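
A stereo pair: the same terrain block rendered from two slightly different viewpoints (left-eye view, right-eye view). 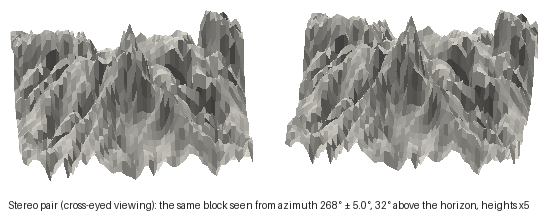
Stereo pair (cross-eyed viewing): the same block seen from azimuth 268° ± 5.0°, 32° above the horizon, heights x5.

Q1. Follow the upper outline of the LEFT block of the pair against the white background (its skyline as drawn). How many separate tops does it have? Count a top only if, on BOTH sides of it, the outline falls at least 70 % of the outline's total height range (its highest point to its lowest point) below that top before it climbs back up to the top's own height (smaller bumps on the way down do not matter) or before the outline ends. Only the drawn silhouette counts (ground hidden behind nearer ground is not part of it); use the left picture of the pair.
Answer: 0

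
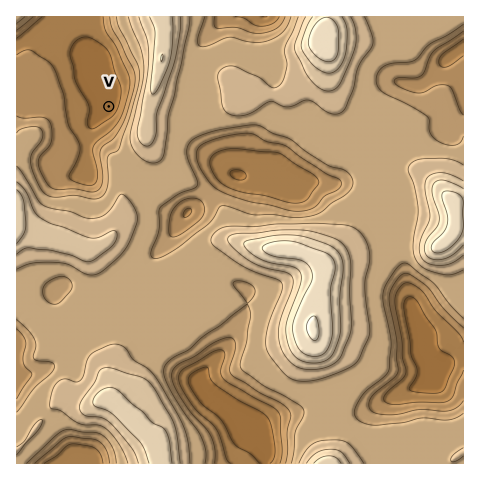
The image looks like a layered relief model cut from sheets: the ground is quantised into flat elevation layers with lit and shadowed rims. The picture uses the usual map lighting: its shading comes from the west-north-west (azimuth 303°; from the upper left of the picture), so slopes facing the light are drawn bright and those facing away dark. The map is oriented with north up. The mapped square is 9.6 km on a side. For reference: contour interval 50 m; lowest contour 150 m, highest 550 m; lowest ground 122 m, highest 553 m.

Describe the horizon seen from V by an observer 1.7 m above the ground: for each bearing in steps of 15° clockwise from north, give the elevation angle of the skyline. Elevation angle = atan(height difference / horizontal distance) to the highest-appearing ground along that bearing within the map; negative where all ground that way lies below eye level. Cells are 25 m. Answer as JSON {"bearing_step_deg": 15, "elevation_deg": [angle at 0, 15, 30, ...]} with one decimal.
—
{"bearing_step_deg": 15, "elevation_deg": [3.3, 6.9, 9.3, 13.5, 16.9, 19.3, 20.7, 20.8, 20.0, 17.7, 14.4, 10.9, 9.2, 5.9, 5.4, 7.3, 5.2, 5.8, 4.0, 3.8, 3.6, 4.0, 1.0, 0.8]}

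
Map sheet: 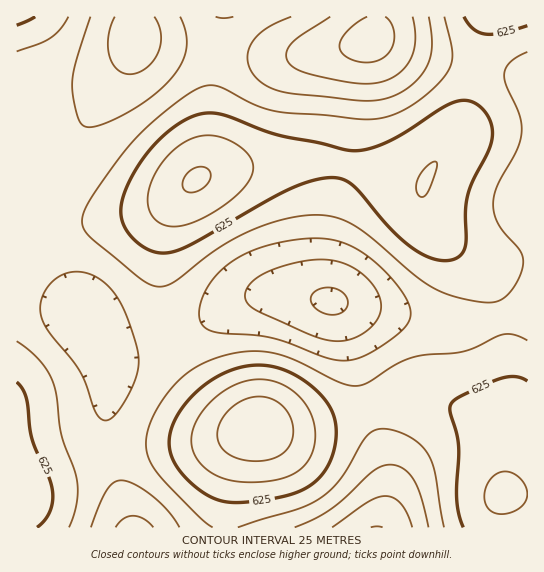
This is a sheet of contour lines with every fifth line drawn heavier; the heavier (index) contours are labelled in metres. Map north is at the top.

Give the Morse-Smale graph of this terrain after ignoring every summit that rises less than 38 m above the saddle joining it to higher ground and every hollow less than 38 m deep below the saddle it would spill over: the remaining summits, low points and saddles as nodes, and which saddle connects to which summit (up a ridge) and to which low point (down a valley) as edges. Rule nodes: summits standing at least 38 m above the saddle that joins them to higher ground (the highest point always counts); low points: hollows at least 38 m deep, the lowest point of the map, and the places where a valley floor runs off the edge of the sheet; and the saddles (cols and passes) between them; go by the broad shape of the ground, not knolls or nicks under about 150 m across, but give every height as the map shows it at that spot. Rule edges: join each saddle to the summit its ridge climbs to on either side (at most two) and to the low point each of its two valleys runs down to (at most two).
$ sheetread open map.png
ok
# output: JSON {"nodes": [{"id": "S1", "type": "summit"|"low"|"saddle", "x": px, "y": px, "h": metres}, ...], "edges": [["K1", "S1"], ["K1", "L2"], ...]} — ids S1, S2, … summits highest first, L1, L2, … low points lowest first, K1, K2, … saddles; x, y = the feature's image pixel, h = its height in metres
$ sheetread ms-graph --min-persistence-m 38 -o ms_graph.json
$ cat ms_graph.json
{"nodes": [
{"id": "S1", "type": "summit", "x": 257, "y": 427, "h": 694},
{"id": "S2", "type": "summit", "x": 197, "y": 179, "h": 678},
{"id": "S3", "type": "summit", "x": 505, "y": 495, "h": 655},
{"id": "S4", "type": "summit", "x": 17, "y": 494, "h": 649},
{"id": "S5", "type": "summit", "x": 17, "y": 17, "h": 633},
{"id": "L1", "type": "low", "x": 370, "y": 39, "h": 515},
{"id": "L2", "type": "low", "x": 330, "y": 301, "h": 521},
{"id": "L3", "type": "low", "x": 377, "y": 527, "h": 524},
{"id": "L4", "type": "low", "x": 135, "y": 38, "h": 537},
{"id": "L5", "type": "low", "x": 134, "y": 527, "h": 543},
{"id": "K1", "type": "saddle", "x": 367, "y": 407, "h": 607},
{"id": "K2", "type": "saddle", "x": 501, "y": 318, "h": 597},
{"id": "K3", "type": "saddle", "x": 45, "y": 238, "h": 592},
{"id": "K4", "type": "saddle", "x": 215, "y": 51, "h": 589},
{"id": "K5", "type": "saddle", "x": 171, "y": 339, "h": 583},
{"id": "K6", "type": "saddle", "x": 21, "y": 190, "h": 581},
{"id": "K7", "type": "saddle", "x": 110, "y": 457, "h": 581}],
"edges": [["K1", "S1"], ["K1", "S3"], ["K1", "L2"], ["K1", "L3"], ["K2", "S2"], ["K2", "S3"], ["K2", "L1"], ["K2", "L2"], ["K3", "S2"], ["K3", "L4"], ["K3", "L5"], ["K4", "S2"], ["K4", "L1"], ["K4", "L4"], ["K5", "S1"], ["K5", "S2"], ["K5", "L2"], ["K5", "L5"], ["K6", "S2"], ["K6", "S5"], ["K6", "L4"], ["K7", "S1"], ["K7", "S4"], ["K7", "L5"]]}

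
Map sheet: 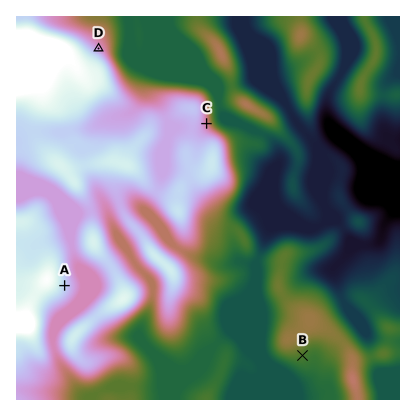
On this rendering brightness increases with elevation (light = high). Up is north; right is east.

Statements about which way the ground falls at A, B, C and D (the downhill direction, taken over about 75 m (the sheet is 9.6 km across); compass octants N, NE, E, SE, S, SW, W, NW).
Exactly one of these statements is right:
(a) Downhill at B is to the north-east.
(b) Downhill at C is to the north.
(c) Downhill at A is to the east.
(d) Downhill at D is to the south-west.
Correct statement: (c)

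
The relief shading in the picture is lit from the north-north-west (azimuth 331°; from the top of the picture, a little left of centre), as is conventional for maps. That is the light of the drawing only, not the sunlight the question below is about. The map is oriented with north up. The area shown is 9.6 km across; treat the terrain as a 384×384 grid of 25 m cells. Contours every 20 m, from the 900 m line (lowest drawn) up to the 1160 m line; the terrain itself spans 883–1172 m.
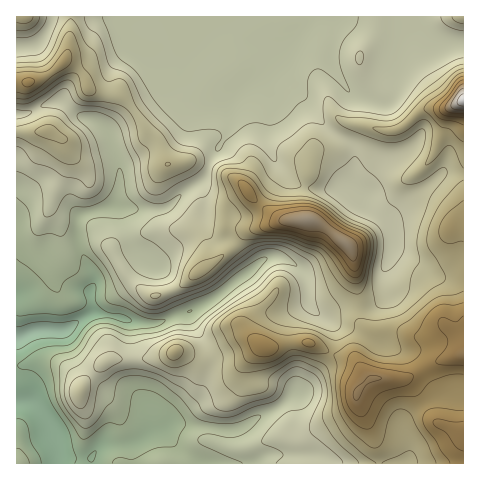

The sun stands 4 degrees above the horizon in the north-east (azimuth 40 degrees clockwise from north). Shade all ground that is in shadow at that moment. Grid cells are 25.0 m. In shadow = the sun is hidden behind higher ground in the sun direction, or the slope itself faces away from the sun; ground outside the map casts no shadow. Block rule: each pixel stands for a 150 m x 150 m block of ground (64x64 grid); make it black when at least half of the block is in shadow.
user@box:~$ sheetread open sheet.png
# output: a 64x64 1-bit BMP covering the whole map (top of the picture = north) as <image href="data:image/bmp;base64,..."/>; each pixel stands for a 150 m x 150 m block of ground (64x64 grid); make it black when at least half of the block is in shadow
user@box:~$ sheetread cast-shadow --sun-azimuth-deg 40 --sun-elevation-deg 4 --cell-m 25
<image width="64" height="64" href="data:image/bmp;base64,Qk0+AgAAAAAAAD4AAAAoAAAAQAAAAEAAAAABAAEAAAAAAAACAAATCwAAEwsAAAIAAAAAAAAA////AAAAAAAAAAAAAP/g/A4AAAAA/+D8H4AAAAD/wPg/gAAAAH/A+D/AADAAf8DwH8AB/gB/wPAfwAf/wH+AQB+Aj//gf4AAH4D/wHD/AAAfgP/AM/8AAB8A/4AH/gAADgH/gAf+AAAOA/8D5/wABgQB/gf/+AAHAAA+D//4AAMAAAwP8fAAAAAAAA/B4AAAAAAAH4AAAAAAAAAeAAAAAHwD8AwAAAAAPw/8AAAAAAAOP/8AAPgAAAA//5AB/AAAAD/z/gH+AAAAP8H/wf8AAAA/Af/x/4AAAD4Bh///gAAAPgED//+AAAB8AAP//wAAAHgAAf//ACAAcAAA//4AYABgAAD//gAAAEAAAP/4AAAAAAAAP/AAAAAAAAsGAAAAAAAAH8AAAAAAweAfwAAAAADh8B/AAAAAAMHwH4AAAAAAAeAfAAAAAAAB4B4AAAIAHgPgCAAAAwAeA+AAAAADgN4DwAAAAAHA/APAAAAAOeb4B8AAAAD99/AHgAAAA/7/AA+AAAAH8H8AP4AAAA4AfwH/gAAACAA/gf8AAAAAAD/D/gAAAAAAA+PgAAAAAAAAw8AAAAAAAAADgAAAAAAAAAOAAAAAAAAAAAAAAAAAAAAAAAAAAAAAAAAAAAAAAAAAAAAAAAAAAACAAAAAAAAABMAAAAAAAAAPwAAAAAAAAA8AAAAAAAAABw=="/>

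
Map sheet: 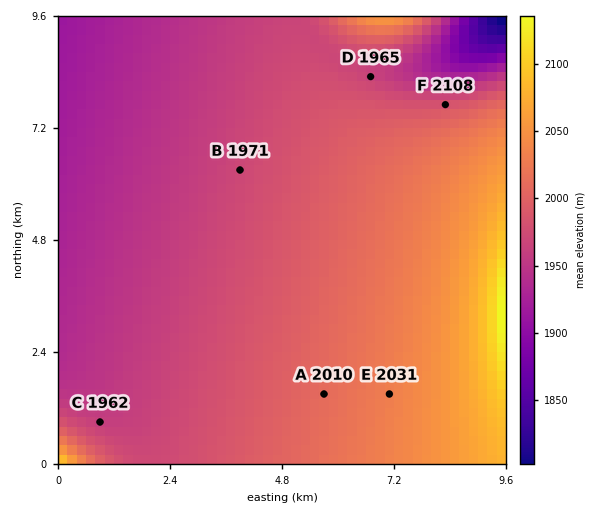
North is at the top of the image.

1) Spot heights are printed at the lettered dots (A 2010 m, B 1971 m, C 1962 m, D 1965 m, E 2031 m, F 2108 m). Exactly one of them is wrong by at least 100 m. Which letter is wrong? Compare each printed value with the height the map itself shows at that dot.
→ F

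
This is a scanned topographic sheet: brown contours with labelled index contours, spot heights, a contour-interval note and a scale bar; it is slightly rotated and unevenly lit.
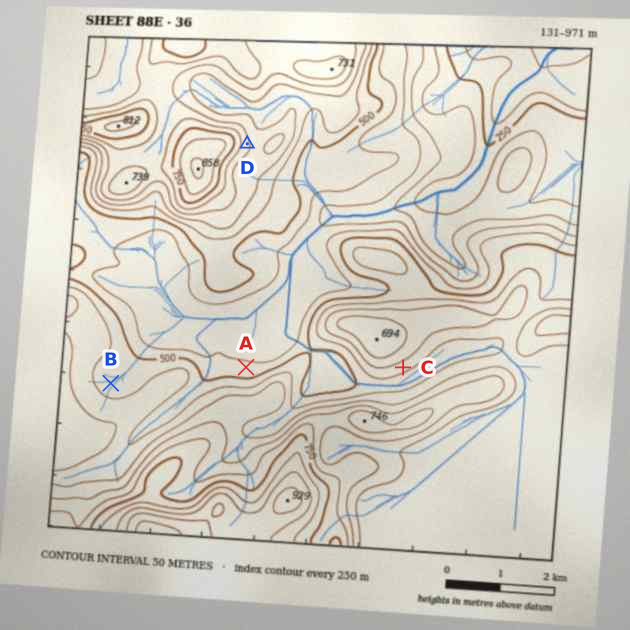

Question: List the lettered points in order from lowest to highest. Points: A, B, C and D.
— A B C D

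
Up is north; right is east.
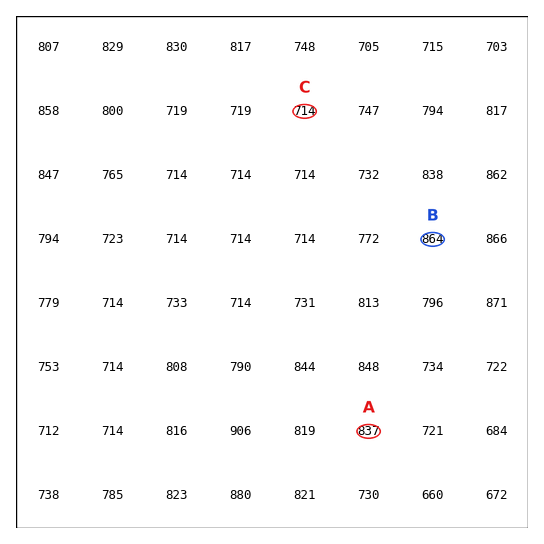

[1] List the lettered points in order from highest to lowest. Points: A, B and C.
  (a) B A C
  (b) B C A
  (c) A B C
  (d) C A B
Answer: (a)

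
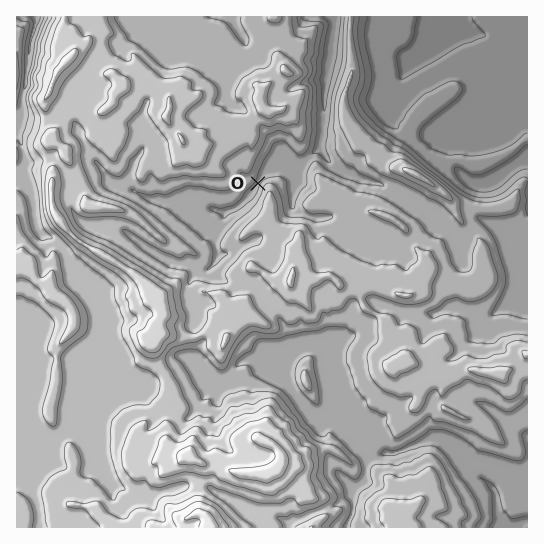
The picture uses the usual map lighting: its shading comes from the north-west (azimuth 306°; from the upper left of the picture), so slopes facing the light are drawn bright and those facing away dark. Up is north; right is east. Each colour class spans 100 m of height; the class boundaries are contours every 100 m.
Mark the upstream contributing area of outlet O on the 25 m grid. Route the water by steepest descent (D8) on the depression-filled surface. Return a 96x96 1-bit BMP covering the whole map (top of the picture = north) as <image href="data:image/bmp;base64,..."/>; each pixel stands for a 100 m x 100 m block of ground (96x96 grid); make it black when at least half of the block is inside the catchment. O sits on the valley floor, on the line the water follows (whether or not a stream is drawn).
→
<image width="96" height="96" href="data:image/bmp;base64,Qk2+BAAAAAAAAD4AAAAoAAAAYAAAAGAAAAABAAEAAAAAAIAEAAATCwAAEwsAAAIAAAAAAAAA////AAAAAAAAAAAAAAAAAAAAAAAAAAAAAAAAAAAAAAAAAAAAAAAAAAAAAAAAAAAAAAAAAAAAAAAAAAAAAAAAAAAAAAAAAAAAAAAAAAAAAAAAAAAAAAAAAAAAAAAAAAAAAAAAAAAAAAAAAAAAAAAAAAAAAAAAAAAAAAAAAAAAAAAAAAAAAAAAAAAAAAAAAAAAAAAAAAAAAAAAAAAAAAAAAAAAAAAAAAAAAAAAAAAAAAAAAAAAAAAAAAAAAAAAAAAAAAAAAAAAAAAAAAAAAAAAAAAAAAAAAAAAAAAAAAAAAAAAAAAAAAAAAAAAAAAAAAAAAAAAAAAAAAAAAAAAAAAAAAAAAAAAAAAAAAAAAAAAAAAAAAAAAAAAAAAAAAAAAAAAAAAAAAAAAAAAAAAAAAAAAAAAAAAAAAAAAAAAAAAAAAAAAAAAAAAAAAAAAAAAAAAAAAAAAAAAAAAAAAAAAAAAAAAAAAAAAAAAAAAAAAAAAAAAAAAAAAAAAAAAAAAAAAAAAAAAAAAAAAAAAAAAAAAAAAAAAAAAAAAAAAAAAAAAAAAAAAAAAAAAAAAAAAAAAAADgAAAAAAAAAAAAAAf8QAAAAAAAAAAAAAf/4AAAAAAAAAAAAAf/8AAAAAAAAAAAAAf/+AAAAAAAAAAAAAP/+AAAAAAAAAAAAAf/8AAAAAAAAAAAAAf/+AAAAAAAAAAAAAf/+AAAAAAAAAAAAA//+AAAAAAAAAAAAD//+AAAAAAAAAAAAH//+DgAAAAAAAAAAP//+HwAAAAAAAAAAf///fwAAAAAAAAAB/////wAAAAAAAAAH/////4AAAAAAAAAP/////4AAAAAAAAA//////4AAAAAAAAD//////4AAAAAAAAH//////4AAAAAAAAP//////gAAAAAAAAf/////+AAAAAAAAA//////8AAAAAAAAA//////8AAAAAAAAB//////8AAAAAAAAB//////8AAAAAAAAB//////8AAAAAAAAB//////8AAAAAAAAB//////4AAAAAAAAB//////wAAAAAAAAB//////AAAAAAAAAB//////AAAAAAAAAB/////+AAAAAAAAAA/////+AAAAAAAAAAf////+AAAAAAAAAAf/////AAAAAAAAAA//////AAAAAAAAAB//////gAAAAAAAAD///+f/gAAAAAAAAD///8D/AAAAAAAAAD///4AOAAAAAAAAAD///wAAAAAAAAAAAD///wAAAAAAAAAAAD///4AAAAAAAAAAAH///4AAAAAAAAAAAH///4AAAAAAAAAAAD///4AAAAAAAAAAAB///wAAAAAAAAAAAB//cAAAAAAAAAAAAB/+AAAAAAAAAAAAAA/8AAAAAAAAAAAAAAf4AAAAAAAAAAAAAAPwAAAAAAAAAAAAAAHwAAAAAAAAAAAAAADgAAAAAAAAAAAAAABAAAAAAAAAAAAAAAAAAAAAAAAAAAAAAAAAAAAAAAAAAAAAAAAAAAAAAAAAAAAAAAAAAAAAAAAAAAAAAAAAAAAAAAAAAAAAA="/>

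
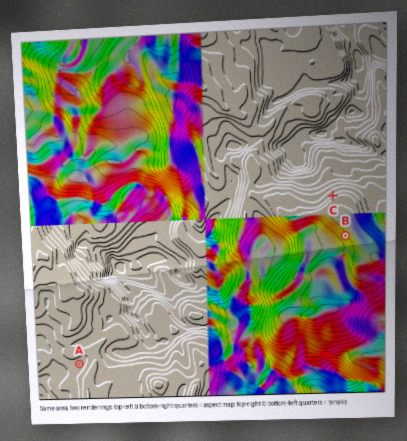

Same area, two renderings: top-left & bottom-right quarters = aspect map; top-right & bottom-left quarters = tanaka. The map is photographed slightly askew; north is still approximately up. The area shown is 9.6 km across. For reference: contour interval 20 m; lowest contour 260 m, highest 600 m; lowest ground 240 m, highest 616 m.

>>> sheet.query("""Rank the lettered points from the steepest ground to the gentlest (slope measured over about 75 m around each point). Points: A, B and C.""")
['C', 'B', 'A']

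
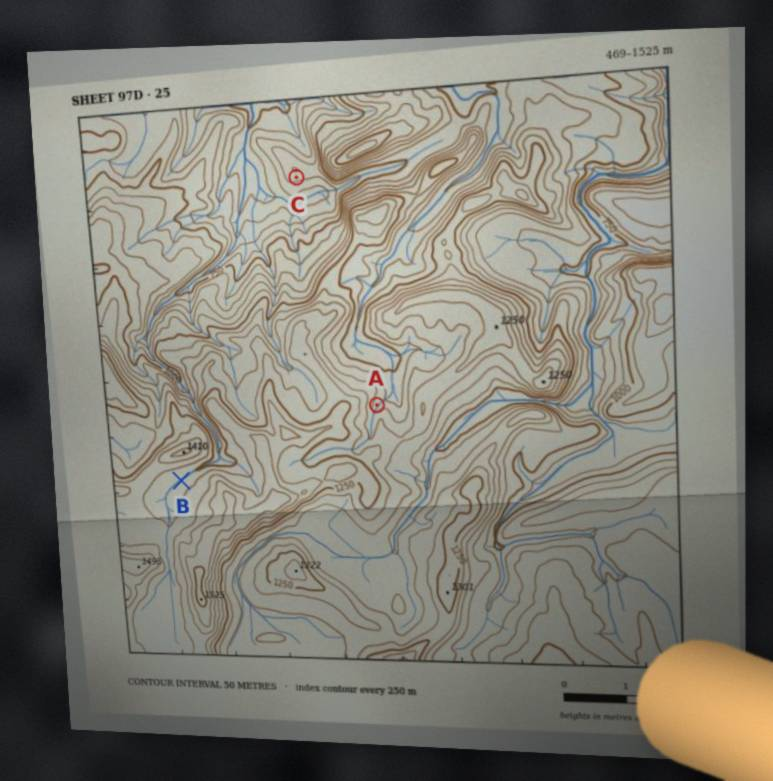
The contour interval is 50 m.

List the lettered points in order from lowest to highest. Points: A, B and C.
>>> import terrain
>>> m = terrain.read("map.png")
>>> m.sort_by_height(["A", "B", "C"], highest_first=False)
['C', 'A', 'B']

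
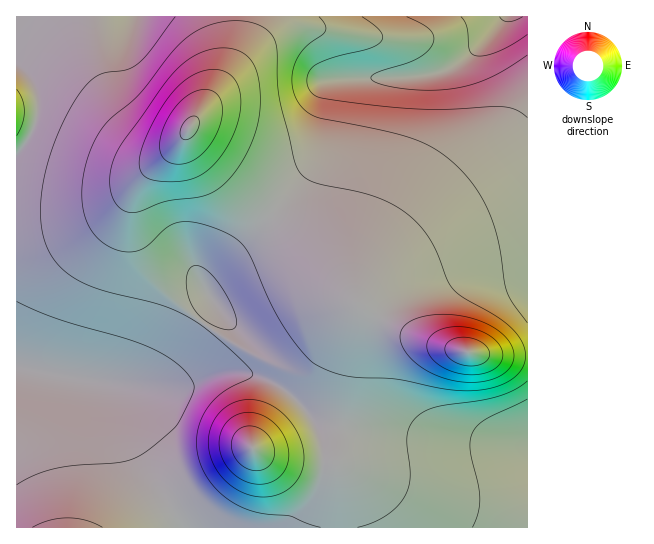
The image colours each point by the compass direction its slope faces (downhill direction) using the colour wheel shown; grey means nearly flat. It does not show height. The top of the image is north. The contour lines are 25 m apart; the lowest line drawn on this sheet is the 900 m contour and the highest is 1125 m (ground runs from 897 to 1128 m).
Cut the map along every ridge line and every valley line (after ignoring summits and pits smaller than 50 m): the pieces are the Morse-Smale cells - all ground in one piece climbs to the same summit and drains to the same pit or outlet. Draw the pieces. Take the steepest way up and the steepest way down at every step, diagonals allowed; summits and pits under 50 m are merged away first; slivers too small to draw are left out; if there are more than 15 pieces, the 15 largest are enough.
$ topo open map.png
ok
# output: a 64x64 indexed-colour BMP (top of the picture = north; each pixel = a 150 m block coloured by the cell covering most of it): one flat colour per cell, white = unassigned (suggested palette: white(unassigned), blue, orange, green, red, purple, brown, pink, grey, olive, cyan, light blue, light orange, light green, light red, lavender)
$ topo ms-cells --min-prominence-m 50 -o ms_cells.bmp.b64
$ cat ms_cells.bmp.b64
<image width="64" height="64" href="data:image/bmp;base64,Qk12CAAAAAAAAHYAAAAoAAAAQAAAAEAAAAABAAQAAAAAAAAIAAATCwAAEwsAABAAAAAAAAAA////ALR3HwAOf/8ALKAsACgn1gC9Z5QAS1aMAMJ34wB/f38AIr28AM++FwDox64AeLv/AIrfmACWmP8A1bDFABEREREREREREREzMzMzMzMzMzMzMzMzMzMzMzMzMzMzERERERERERERETMzMzMzMzMzMzMzMzMzMzMzMzMzMzMRERERERERERETMzMzMzMzMzMzMzMzMzMzMzMzMzMzMxERERERERERERMzMzMzMzMzMzMzMzMzMzMzMzMzMzMzERERERERERERMzMzMzMzMzMzMzMzMzMzMzMzMzMzMzMRERERERERERMzMzMzMzMzMzMzMzMzMzMzMzMzMzMzMxEREREREREREzMzMzMzMzMzMzMzMzMzMzMzMzMzMzMzEREREREREREzMzMzMzMzMzMzMzMzMzMzMzMzMzMzMzMRERERERERETMzMzMzMzMzMzMzMzMzMzMzMzMzMzMzMxERERERERETMzMzMzMzMzMzMzMzMzMzMzMzMzMzMzMzERERERERERMzMzMzMzMzMzMzMzMzMzMzMzMzMzMzREQRERERERERMzMzMzMzMzMzMzMzMzMzMzM0RERERERERBEREREREREzMzMzMzMzMzMzMzMzNEREREREREREREREEREREREREzMzMzMzMzMzMzMzNEREREREREREREREREQRERERERETMzMzMzMzMzMzMzNERERERERERERERERERBERERERERMzMzMzMzMzMzMzM0REREREREREREREREREERERERERMzMzMzMzMzMzMzNEREREREREREREREREREQREREREREzMzRDMzMzMzMzNERERERERERERERERERERBEREREREREREUREQzMzMzREREREREREREREREREREREERERERERERERFEREREREREREREREREREREREREREREQRERERERERERERRERERERERERERERERERERERERERERBEREREREREREREUREREREREREREREREREREREREREIiERERERERERERERREREREREREREREREREREREIiIiIiIREREREREREREREUREREREREREREREREREQiIiIiIiIhERERERERERERERFEREREREREREREREREIiIiIiIiIiEREREREREREREREURERERERERERERERCIiIiIiIiIiIRERERERERERERERFEREREREREREREQiIiIiIiIiIiIhERERERERERERERERREREREREREREIiIiIiIiIiIiIiERERERERERERERERFEREREREREREIiIiIiIiIiIiIiIRERERERERERERERFEREREREREREIiIiIiIiIiIiIiIhEREREREREREREREUREREREREREQiIiIiIiIiIiIiIiERERERERERERERERREREREREREQiIiIiIiIiIiIiIiIREREREREREREREREUREREREREQiIiIiIiIiIiIiIiIhERERERERERERERERFEREREREQiIiIiIiIiIiIiIiIiERERERERERERERERERREREREQiIiIiIiIiIiIiIiIiIREREREREREREREREREUREREQiIiIiIiIiIiIiIiIiIhERERERERERERERERERFEREQiIiIiIiIiIiIiIiIiIiERERERERERERERERERERREQiIiIiIiIiIiIiIiIiIiIREREREREREREREREREREUIiIiIiIiIiIiIiIiIiIiIhERERERERERERERERERERUiIiIiIiIiIiIiIiIiIiIiERERERERERERERERERERVVIiIiIiIiIiIiIiIiIiIiIRERERERERERERERERERVVVSIiIiIiIiIiIiIiIiIiIhERERERERERERERERERVVVVUiIiIiIiIiIiIiIiIiIiERERERERERERERERERVVVVVVIiIiIiIiIiIiIiIiIiIRERERERERERERERERVVVVVVUiIiIiIiIiIiIiIiIiIhERERERERERERERERVVVVVVVVIiIiIiIiIiIiIiIiIiERERERERERERERERVVVVVVVVVSIiIiIiIiIiIiIiIiIRERERERERERERERVVVVVVVVVVUiIiIiIiIiIiIiIiIhERERERERERERERVVVVVVVVVVVSIiIiIiIiIiIiIiIiERERERERERERERFVVVVVVVVVVVIiIiIiIiIiIiIiIiIREREREREREREREVVVVVVVVVVVVSIiIiIiIiIiIiIiIhERERERERERERERFVVVVVVVVVVVIiIiIiIiIiIiIiIiEREREREREREREREVVVVVVVVVVVUiIiIiIiIiIiIiIiIRERERERERERERERFVVVVVVVVVVSIiIiIiIiIiIiIiIhERERERERERERERERVVVVVVVVVVIiIiIiIiIiIiIiIiERERERERERERERERFVVVVVVVVVVSIiIiIiIiIiIiIiIRERERERERERERERERVVVVVVVVVVVVVVVSIiIiIiIiIhERERERERERERERERFVVVVVVVVVVVVVVVVVVSIiIiIiERERERERERERERERERVVVVVVVVVVVVVVVVVVVSIiIiIRERERERERERERERERFVVVVVVVVVVVVVVVVVVVUiIiIhEREREREREREREREREVVVVVVVVVVVVVVVVVVVVVIiIiERERERERERERERERERFVVVVVVVVVVVVVVVVVVVVSIiIREREREREREREREREREVVVVVVVVVVVVVVVVVVVVVUiIhERERERERERERERERERVVVVVVVVVVVVVVVVVVVVVVIi"/>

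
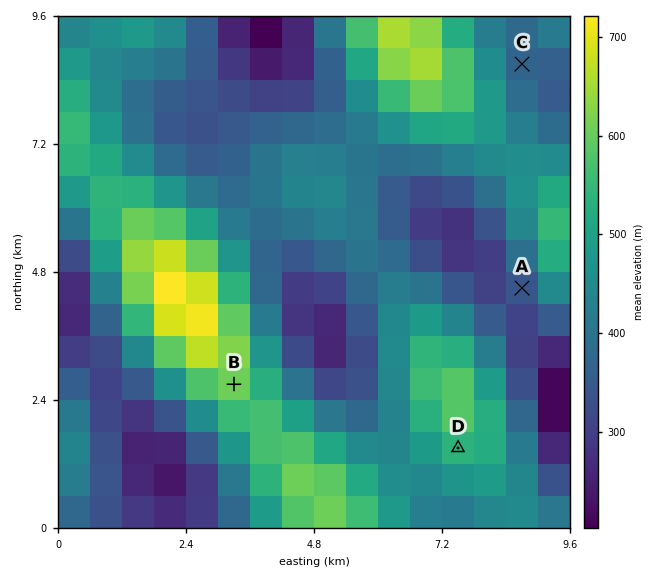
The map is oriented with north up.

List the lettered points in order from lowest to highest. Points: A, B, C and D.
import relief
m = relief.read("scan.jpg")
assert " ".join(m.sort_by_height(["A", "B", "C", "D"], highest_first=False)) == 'A C D B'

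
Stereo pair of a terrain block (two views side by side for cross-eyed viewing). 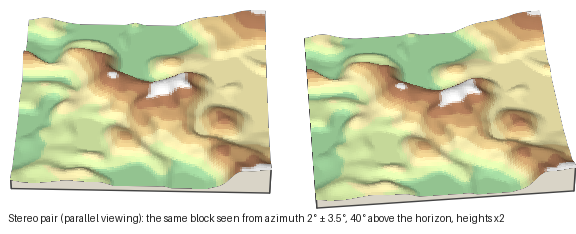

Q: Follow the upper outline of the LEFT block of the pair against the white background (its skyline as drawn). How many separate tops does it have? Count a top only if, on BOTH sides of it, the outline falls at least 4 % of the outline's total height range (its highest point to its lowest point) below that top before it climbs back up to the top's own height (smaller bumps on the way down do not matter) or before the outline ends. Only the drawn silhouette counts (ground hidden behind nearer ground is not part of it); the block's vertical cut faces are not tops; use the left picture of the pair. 2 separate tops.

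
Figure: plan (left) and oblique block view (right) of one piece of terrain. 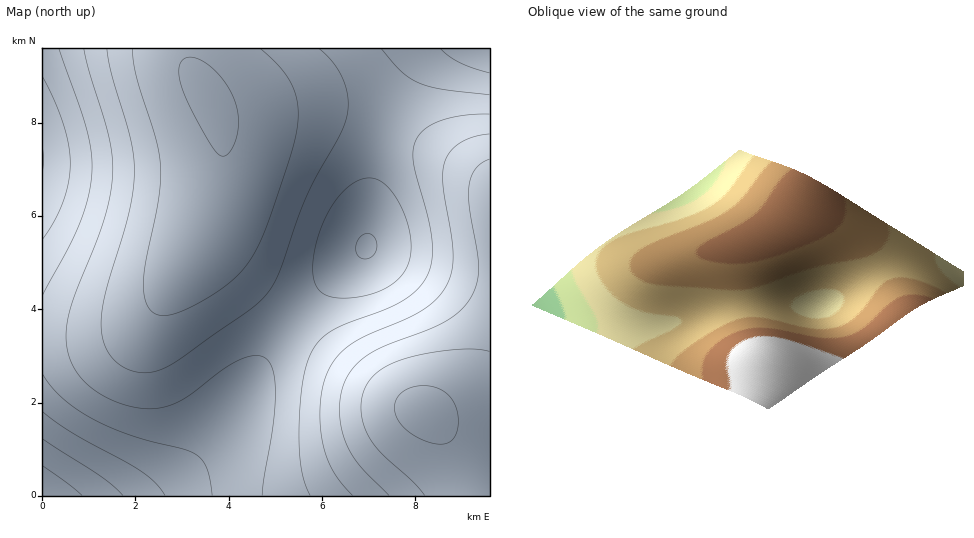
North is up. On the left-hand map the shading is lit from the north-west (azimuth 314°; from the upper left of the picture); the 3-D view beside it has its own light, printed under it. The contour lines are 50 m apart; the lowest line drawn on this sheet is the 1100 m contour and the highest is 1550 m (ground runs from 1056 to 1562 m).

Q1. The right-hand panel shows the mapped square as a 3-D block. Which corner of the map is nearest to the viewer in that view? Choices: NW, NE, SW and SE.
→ SE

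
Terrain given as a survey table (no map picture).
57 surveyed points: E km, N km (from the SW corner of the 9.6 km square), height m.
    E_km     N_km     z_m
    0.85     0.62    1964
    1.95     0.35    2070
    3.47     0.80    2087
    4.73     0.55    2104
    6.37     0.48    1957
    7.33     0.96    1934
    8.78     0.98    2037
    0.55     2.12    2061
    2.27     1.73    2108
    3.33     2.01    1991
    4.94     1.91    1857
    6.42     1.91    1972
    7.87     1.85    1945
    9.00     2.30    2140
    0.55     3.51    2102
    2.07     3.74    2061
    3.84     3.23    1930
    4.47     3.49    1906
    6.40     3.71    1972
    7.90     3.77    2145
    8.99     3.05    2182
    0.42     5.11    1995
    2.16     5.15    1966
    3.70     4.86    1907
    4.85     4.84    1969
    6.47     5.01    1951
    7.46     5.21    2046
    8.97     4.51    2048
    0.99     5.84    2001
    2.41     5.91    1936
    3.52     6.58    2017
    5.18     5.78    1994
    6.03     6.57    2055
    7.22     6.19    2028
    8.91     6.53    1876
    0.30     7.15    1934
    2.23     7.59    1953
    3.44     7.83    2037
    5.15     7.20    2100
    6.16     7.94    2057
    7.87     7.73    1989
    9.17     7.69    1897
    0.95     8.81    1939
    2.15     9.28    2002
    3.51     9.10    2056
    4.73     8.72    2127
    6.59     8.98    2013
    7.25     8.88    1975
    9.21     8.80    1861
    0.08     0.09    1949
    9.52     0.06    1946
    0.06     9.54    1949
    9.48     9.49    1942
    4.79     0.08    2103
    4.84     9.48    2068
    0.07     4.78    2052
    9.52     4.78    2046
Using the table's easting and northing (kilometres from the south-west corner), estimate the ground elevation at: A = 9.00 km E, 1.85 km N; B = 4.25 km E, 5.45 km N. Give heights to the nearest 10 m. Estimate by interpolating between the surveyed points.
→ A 2140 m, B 1950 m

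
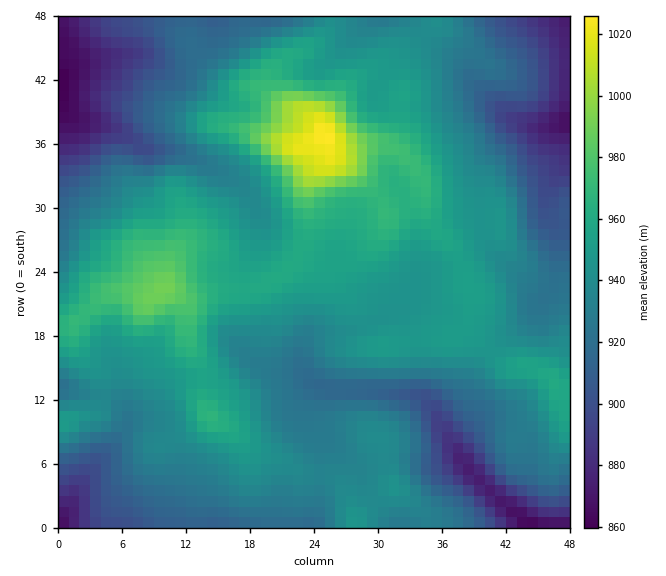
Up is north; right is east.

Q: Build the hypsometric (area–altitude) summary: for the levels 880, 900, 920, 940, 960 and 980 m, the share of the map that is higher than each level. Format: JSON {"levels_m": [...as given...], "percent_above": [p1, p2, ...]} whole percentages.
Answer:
{"levels_m": [880, 900, 920, 940, 960, 980], "percent_above": [96, 88, 74, 46, 16, 5]}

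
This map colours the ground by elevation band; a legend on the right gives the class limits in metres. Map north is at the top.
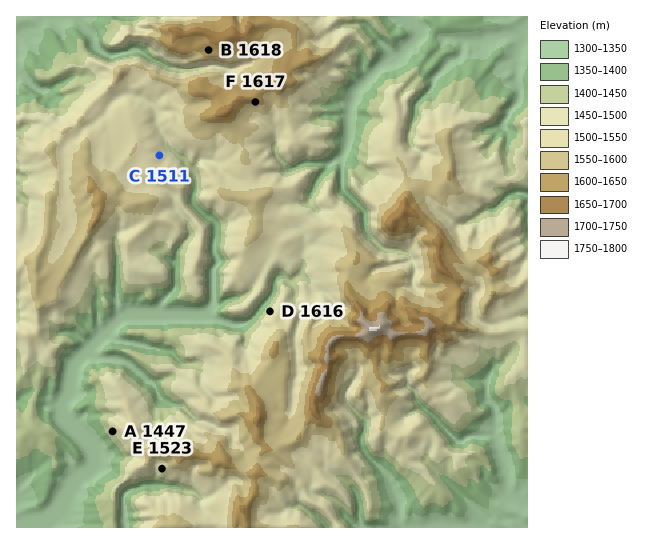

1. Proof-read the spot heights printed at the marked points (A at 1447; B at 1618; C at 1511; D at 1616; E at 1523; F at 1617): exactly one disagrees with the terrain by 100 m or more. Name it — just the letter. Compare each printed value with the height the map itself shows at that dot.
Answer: D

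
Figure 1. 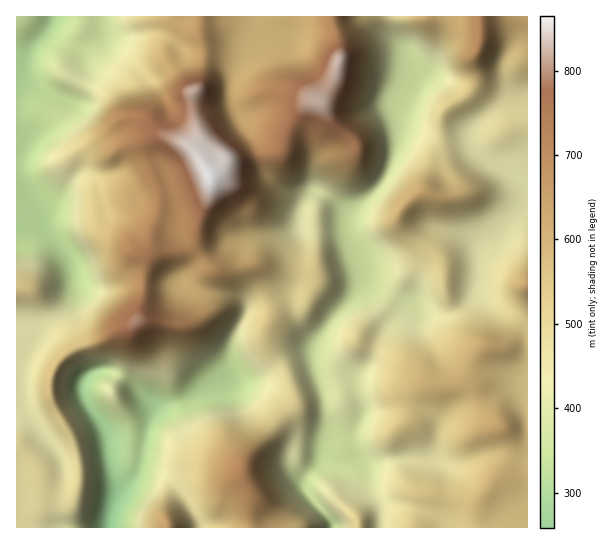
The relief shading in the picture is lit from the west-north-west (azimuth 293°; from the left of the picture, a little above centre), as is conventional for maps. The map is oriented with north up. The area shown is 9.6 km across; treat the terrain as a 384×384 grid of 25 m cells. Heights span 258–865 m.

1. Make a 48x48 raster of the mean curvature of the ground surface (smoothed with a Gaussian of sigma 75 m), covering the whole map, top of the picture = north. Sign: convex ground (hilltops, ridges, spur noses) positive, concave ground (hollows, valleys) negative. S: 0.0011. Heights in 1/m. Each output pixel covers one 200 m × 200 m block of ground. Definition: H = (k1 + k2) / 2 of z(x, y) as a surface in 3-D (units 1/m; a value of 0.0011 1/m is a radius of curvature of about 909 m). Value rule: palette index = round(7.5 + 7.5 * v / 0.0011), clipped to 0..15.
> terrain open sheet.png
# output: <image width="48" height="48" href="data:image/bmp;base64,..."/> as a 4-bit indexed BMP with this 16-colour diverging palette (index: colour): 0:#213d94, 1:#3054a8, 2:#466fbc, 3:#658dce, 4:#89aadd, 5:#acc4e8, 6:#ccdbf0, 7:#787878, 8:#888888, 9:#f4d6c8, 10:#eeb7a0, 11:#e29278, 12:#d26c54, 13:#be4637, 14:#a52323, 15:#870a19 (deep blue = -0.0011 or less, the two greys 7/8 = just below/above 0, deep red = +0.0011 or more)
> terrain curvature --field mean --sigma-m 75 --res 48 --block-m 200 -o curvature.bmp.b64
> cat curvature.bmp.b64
<image width="48" height="48" href="data:image/bmp;base64,Qk32BAAAAAAAAHYAAAAoAAAAMAAAADAAAAABAAQAAAAAAIAEAAATCwAAEwsAABAAAAAAAAAAlD0hAKhUMAC8b0YAzo1lAN2qiQDoxKwA8NvMAHh4eACIiIgAyNb0AKC37gB4kuIAVGzSADdGvgAjI6UAGQqHAHd1V3M1ia/8QkRYdXnvkB31SLqGZnd3d3iYnbQ0aL/WFZd6qaqWA77HV4dmd4l3d3iIjcUkRIyTN6iLzbhQPMh1VniZiJqHd3iHbOY0VGp0V6mL3HMCvZdlabuqmIqYh3iYW/c2ZGl2Z6u9yEEWqXd2ermIZnmpiHiYS+YnlViIZprOtiN2VmdkaYZlRWiZh4mWTNQnpkipd5q+xiSmV3ZUZkVVVlVndphkX7M3ljm5d5mb2lSWV4dnqGZleYZWdpdUr5M2l0m5iKuIq5Z2R3Zqy5iGermJpnZH/mFHmEeYiKuXeaiHRndYu6qFaJq9xnVM+CFZqFRneIh2eJm6V5hEeal2ZnibhWSPsgStpURVVVVFeZnLV6hUeYdnZXiIZWS/YBn/YkV2RVVEaInIR5dXuoiZiJl3ZmS/UBnrM2inVWZURou1SIdXuYmqqql2Z2SfgAAURYipVGZVZ4uUWHZFiZmYeIdmZnVv9yADZneIZVVWmZp0aHZUiqqXd4dndnZY78qIumVmdlNIqphUaIqniZmHiJu7p4dVis/9/XVoqXIpuphTVq3Hd3ZnmrzLp3dmd2n//rrO/aUGu6l1RJ23Z3ZniZmHh2Z3dla+7u3MzdpCnLiKU1mpdnZVV3dmZmeHZkR5zqdnet2BapaMhDV4h2ZWdmZVZ5u3VUI1faRFVndSaHZ7p1Vmd2VJx1ZVis3IREIjS5M1VVVVd2Vpu3VmeHVrx1Zmv6u3REWIapMjacypiHd4u2VmeZdqt2Zmv4mnVDabibhUWsury5iJyVV2aId6uGZ2imeGUzeK3Mu6iXd4uoiJyEZ2Z3eap2d2aFZlRHqK2qmImlRWd3dotkZlV4mZh2d2aGdmV7uJqKdWrENVVVVHllZniqhmZmd3eHd2abpmd6hmnFVmd2RIplZpz6U0VWZ3eHd2V6lFhollfKZXuXRJtlZXv8ZXd3Znd3d2RqhYlXpla9hnqXZYlUQzffuby7l3d3ZmVah6hYple9vMqHYyNFUxJ87crN2Xd3Z3ZYZoZ6hWe8rLU1UgN5qTA4zHaal2d2eapkRUSLZGnKm4E5xieazYEmmXiGVWd2asyVfHWXNHunrqWd+Eiq37IliohlVmd3Vpu4e7mnaLuJ3Hab6UZnz8Mkeohmd3d3ZUaauHmZvLmrlBR62EZ676I1aJhmeZh3dmVWvZeKqHnKUTaKuFjOynJWZ6hVaJmXiIdSTP3NhGuoMkVnmYraVTNmV9plVoiHiIZBB93Mk2uWJGZmirzZUhR3Vt64ZWd3d1RWd2VWWN/YJpqIi7q6liN3VZu7lmZnZnmqh1VBGP/7NYvLq6ityERnZVRpt1ZnZ7ynZ4hjR2jINVaJiIi+t2VndjJJtkiHaLp2d3dnuUSWVmZVREff2GVXZTSv1TinV6hmdmd5yUWoZnd2Uybf+WVVVUWv+DaXVXh3dlVXlkfIZnd3ZUaex1QyN2Zp+1V5dVmpdlVUZ4vId3d3dlardEREapho+lZ6p0aIdnmqqoimZ3eIh2fJNpmr/7lo6WiQ=="/>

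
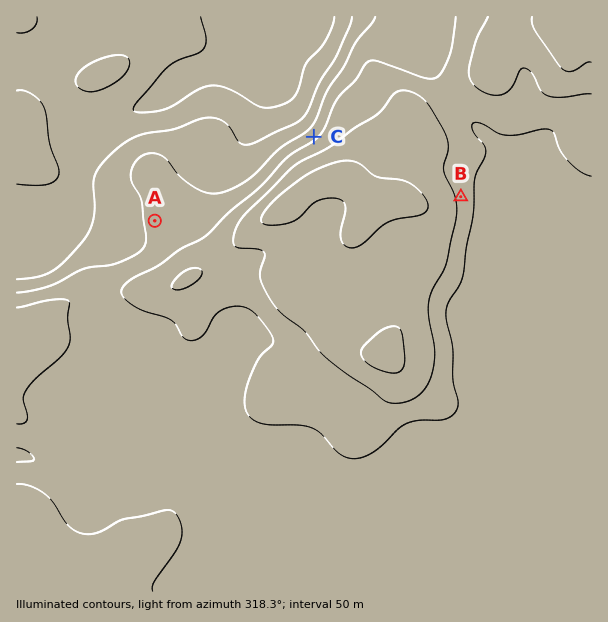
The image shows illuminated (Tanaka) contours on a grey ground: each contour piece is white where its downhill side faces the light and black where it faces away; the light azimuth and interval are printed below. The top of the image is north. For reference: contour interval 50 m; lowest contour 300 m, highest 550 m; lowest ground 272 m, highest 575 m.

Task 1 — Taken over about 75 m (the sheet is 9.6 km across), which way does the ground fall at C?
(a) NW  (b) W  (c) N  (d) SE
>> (a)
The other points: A W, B E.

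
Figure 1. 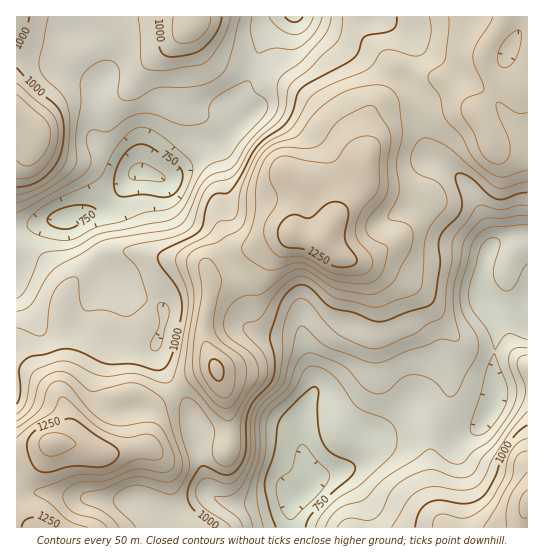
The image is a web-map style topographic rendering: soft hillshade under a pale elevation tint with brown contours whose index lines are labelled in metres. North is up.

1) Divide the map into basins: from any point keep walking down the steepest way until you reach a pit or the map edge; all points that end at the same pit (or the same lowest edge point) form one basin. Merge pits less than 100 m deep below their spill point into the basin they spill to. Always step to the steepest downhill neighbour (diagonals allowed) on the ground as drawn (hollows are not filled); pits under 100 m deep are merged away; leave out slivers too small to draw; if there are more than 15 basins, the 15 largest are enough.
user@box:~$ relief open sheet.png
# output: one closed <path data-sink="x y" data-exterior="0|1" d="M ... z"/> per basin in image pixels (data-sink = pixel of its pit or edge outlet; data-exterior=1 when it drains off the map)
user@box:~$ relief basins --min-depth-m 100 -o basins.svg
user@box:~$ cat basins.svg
<path data-sink="294 498" data-exterior="0" d="M527 16l-21 0-21 34-1 12 4 9 6 8 15 7-11 1-18 20-2 9-13-17-22-20-22-4-20-7-9 2-8 21-11 16-5 15 0 28-3 13 2 20-3 6-25 24-15 26-10 1-21-7-20 4-34 16-30 20 0 25-5 25 0 14 12 32-29 12-26 20-6 6-2 16-2-20-12-8-9-2-15 6-12 30-13 18-4 1-11-4-26 0-19 7-13 1 0 76 511-1z"/><path data-sink="141 173" data-exterior="0" d="M193 16l-177 1 1 435 13-1 19-7 26 0 11 4 4-1 13-18 12-30 15-6 9 2 12 8 2 20 2-16 6-6 26-20 29-12-12-32 0-14 5-25 0-25 30-20 34-16 20-4 14 6 16 1 16-27 25-24 3-6-2-25-55-59-39-24-49-15-9-5-16-17-4-8z"/><path data-sink="294 17" data-exterior="1" d="M358 16l-164 0-1 14 7 12 17 15 54 18 39 24 35 36 20 23 1 3 3-44 15-26 9-24-28-29-5-9z"/>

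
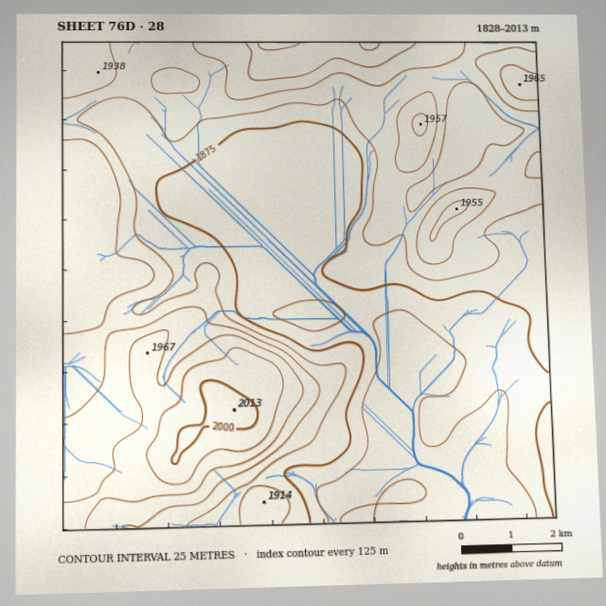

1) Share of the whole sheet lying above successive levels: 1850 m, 90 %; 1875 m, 68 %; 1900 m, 50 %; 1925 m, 29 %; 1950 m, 12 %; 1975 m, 5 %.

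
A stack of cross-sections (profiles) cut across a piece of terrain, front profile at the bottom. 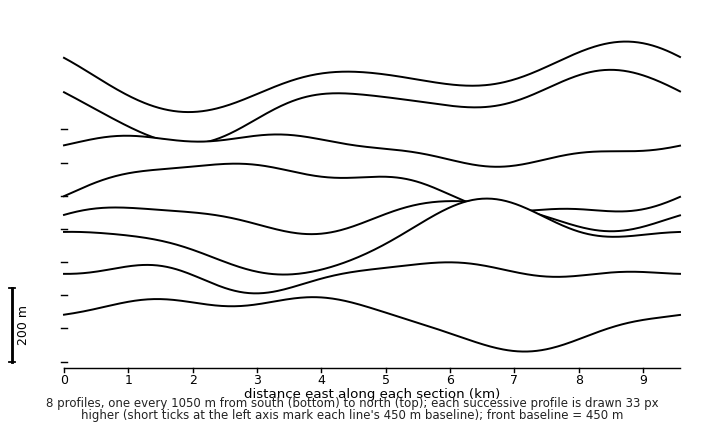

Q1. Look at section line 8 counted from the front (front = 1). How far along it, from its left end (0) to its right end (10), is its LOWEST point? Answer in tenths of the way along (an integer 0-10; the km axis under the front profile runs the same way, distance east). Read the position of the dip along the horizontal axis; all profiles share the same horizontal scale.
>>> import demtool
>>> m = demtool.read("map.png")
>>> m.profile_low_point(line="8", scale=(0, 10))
2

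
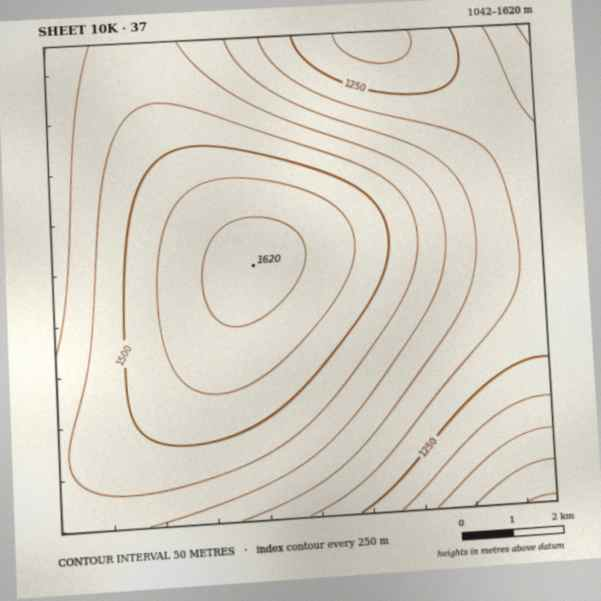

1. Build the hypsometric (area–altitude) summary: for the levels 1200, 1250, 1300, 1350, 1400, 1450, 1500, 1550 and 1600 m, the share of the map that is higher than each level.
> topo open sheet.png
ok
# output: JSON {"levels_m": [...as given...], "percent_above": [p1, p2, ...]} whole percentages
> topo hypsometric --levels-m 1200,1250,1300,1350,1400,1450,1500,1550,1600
{"levels_m": [1200, 1250, 1300, 1350, 1400, 1450, 1500, 1550, 1600], "percent_above": [95, 89, 78, 68, 57, 41, 25, 14, 4]}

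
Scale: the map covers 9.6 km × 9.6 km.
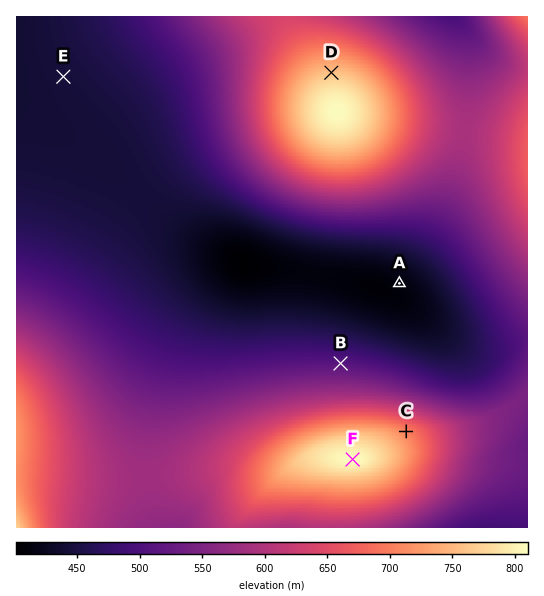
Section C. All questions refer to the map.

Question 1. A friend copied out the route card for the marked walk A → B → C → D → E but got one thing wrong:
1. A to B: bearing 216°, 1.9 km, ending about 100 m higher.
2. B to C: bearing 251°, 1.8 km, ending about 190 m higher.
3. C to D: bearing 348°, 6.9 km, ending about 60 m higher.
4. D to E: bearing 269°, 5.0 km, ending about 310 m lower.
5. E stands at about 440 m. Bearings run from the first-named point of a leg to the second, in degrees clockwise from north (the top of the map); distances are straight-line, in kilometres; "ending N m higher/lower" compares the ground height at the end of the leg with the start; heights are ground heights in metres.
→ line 2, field bearing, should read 136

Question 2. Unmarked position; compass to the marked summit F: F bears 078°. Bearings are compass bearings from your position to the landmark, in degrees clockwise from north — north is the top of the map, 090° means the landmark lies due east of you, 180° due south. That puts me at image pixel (268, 477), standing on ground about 713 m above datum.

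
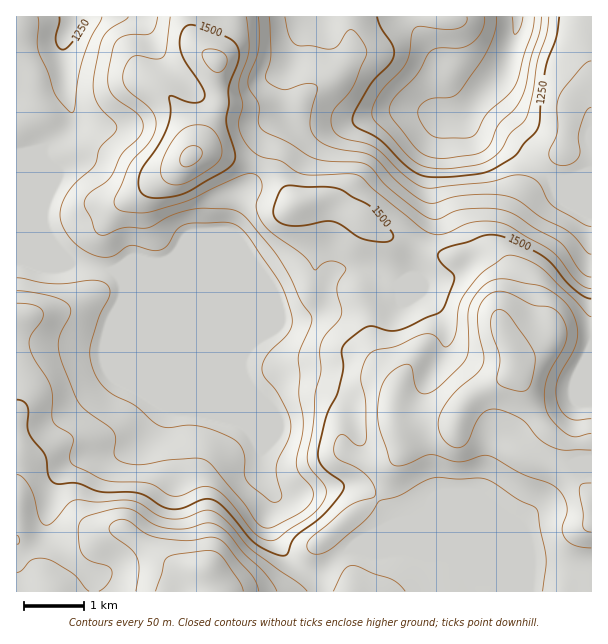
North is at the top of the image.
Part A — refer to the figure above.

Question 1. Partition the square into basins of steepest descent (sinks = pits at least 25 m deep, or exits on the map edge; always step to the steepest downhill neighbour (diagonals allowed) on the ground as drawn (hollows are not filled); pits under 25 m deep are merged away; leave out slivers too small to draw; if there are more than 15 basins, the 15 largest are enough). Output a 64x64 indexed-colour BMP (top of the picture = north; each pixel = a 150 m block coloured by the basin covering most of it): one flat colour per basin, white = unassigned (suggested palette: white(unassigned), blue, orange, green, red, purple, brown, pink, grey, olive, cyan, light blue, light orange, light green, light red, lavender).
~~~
<image width="64" height="64" href="data:image/bmp;base64,Qk12CAAAAAAAAHYAAAAoAAAAQAAAAEAAAAABAAQAAAAAAAAIAAATCwAAEwsAABAAAAAAAAAA////ALR3HwAOf/8ALKAsACgn1gC9Z5QAS1aMAMJ34wB/f38AIr28AM++FwDox64AeLv/AIrfmACWmP8A1bDFACIhEiIiIiIiIiIiERERERIiIiIiIiIiIiIiIiIiIiIiIiEREiIiIiIiIiIRERERESIiIiIiIiIiIiIiIiIiIiIiERERIiIiIiIiIREREREREiIiIiIiIiIiIiIiIiIiIiEREREiIiIiIRERERERERESIiIiIiIiIiIiIiIiIiIiIRERERIiIiERERERERERERIiIiIiIiIiIiIiIiIiIiIREREREiIiERERERERERERESIiIiIiIiIiIiIiIiIiIhERERERIiEREREREREREREREiIiIiIiIiIiIiIiIiIiERERERERERERERERERERERERIiIiIiIiIiIiIiIiIiIRERERERERERERERERERERERESIiIiIiIiIiIiIiIiIhERERERERERERERERERERERERESIiIiIiIiIiIiIiIiEREREREREREREREREREREREREREiIiIiIiIiIiIiIiIRERERERERERERERERERERERERERIiIiIiIiIiIiIiIhEREREREREREREREREREREREREREiIiIiIiIiIiIiIiERERERERERERERERERERERERERERIiIiIiIiIiIiIiIREREREREREREREREREREREREREREiIiIiIiIiIiIiIhERERERERERERERERERERERERERERIiIiIiIiIiIiIiEREREREREREREREREREREREREREREiIiIiIiIiIiIiIRERERERERERERERERERERERERERESIiIiIiIiIiIiIhEREREREREREREREREREREREREREREiIiIiIiIiIiIiEREREREREREREREREREREREREREREREREiIiIiIiIiIRERERERERERERERERERERERERERERERERIiIiIiIiIhEREREREREREREREREREREREREREREREREiIiIiIiIiEREREREREREREREREREREREREREREREREREiIiIiIiIREREREREREREREREREREREREREREREREREREiIiIiIhERERERERERERERERERERERERERERERERERERIiIiIiEREREREREREREREREREREREREREREREREREREiIiIiIRERERERERERERERERERERERERERERERERERESIiIiIhERERERERERERERERERERERERERERERERERERIiIiIiERERERERERERERERERERERERERERERERERERIiIiIiIREREREREREREREREREREREREREREREREREREiIiIiIhERERERERERERERERERERERERERERERERERESIiIiIiERERERERERERERERERERERERERERERERERERIiIiIiIRERERERERERERERERERERERERERERERERERIiIiIiIhEREREREREREREREREREREREREREREREREREiIiIiIiERERERERERERERERERERERERERERERERERESIiIiIiIRERERERERERERERERERERERERERERERERESIiIiIiIhERERERERERERERERERERERERERERERERERIiIiIiIiERERERERERERERERERERERERERERERESIiIiIiIiIiIREREREREREREREREREREREREREREREiIiIiIiIiIiIhERERERERERERERERERERERERERESIiIiIiIiIiIiIiERERERERERERERERERERERERERIiIiIiIiIiIiIiIiIRERERERERERERERERERERERERIiIiIiIiIiIiIiIiIhERERERERERERERERERERERESIiIiIiIiIiIiIiIiIiEREREREREREREREREREREiEiIiIiIiIiIiIiIiIiIiIREREREREREREREREREREiIiIiIiIiIiIiIiIiIiIiIhEREREREREREREREREREiIiIiIiIiIiIiIiIiIiIiIiERERERERERERERERERESIiIiIiIiIiIiIiIiIiIiIiIREREREREREREREREREiIiIiIiIiIiIiIiIiIiIiIiIhEREREREREREREREiIiIiIiIiIiIiIiIiIiIiIiIiIiERERERERERERESIiIiIiIiIiIiIiIiIiIiIiIiIiIiIREREREREREREREiIiIiIiIiIiIiIiIiIiIiIiIiIiIhERERERERERERESIiIiIiIiIiIiIiIiIiIiIiIiIiIiEREREREREREREREiIiIiIiIiIiIiIiIiIiIiIiIiIiIRERERERERERERESIiIiIiIiIiIiIiIiIiIiIiIiIiIhEREREREREREREREiIiIiIiIiIiIiIiIiIiIiIiIiIiERERERERERERERESIiIiIiIiIiIiIiIiIiIiIiIiIiIRERERERERERERERIiIiIiIiIiIiIiIiIiIiIiIiIiIhERERERERERERERIiIiIiIiIiIiIiIiIiIiIiIiIiIiEREREREREREREREiIiIiIiIiIiIiIiIiIiIiIiIiIiIRERERERERERERESIiIiIiIiIiIiIiIiIiIiIiIiIiIhEREREREREREREiIiIiIiIiIiIiIiIiIiIiIiIiIiIiERERERERERERESIiIiIiIiIiIiIiIiIiIiIiIiIiIiIRERERERERERESIiIiIiIiIiIiIiIiIiIiIiIiIiIiIhERERERERERERIiIiIiIiIiIiIiIiIiIiIiIiIiIiIi"/>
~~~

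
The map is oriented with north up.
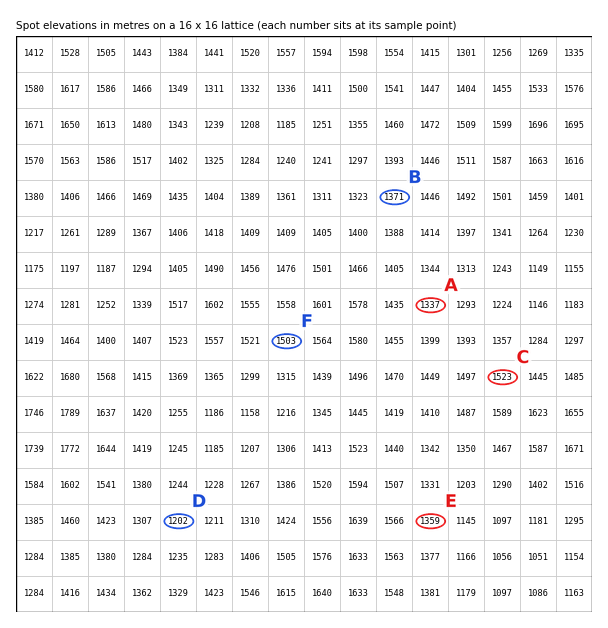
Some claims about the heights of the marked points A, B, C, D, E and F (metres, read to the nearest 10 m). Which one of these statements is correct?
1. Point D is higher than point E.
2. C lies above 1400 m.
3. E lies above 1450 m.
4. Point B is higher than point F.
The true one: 2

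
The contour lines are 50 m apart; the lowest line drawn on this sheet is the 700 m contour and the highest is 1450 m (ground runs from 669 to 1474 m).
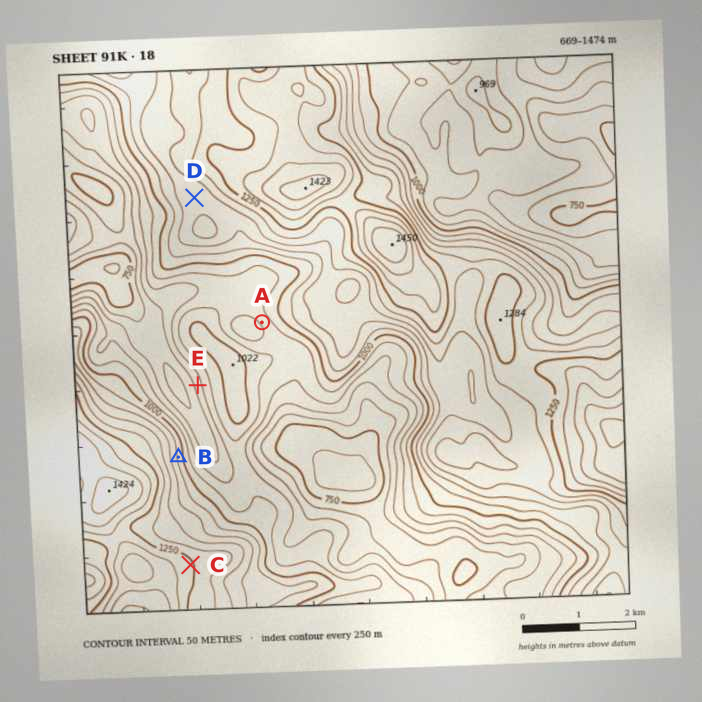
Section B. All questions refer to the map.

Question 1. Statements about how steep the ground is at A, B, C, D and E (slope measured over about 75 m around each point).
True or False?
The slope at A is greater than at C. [True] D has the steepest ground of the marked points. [False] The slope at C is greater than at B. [False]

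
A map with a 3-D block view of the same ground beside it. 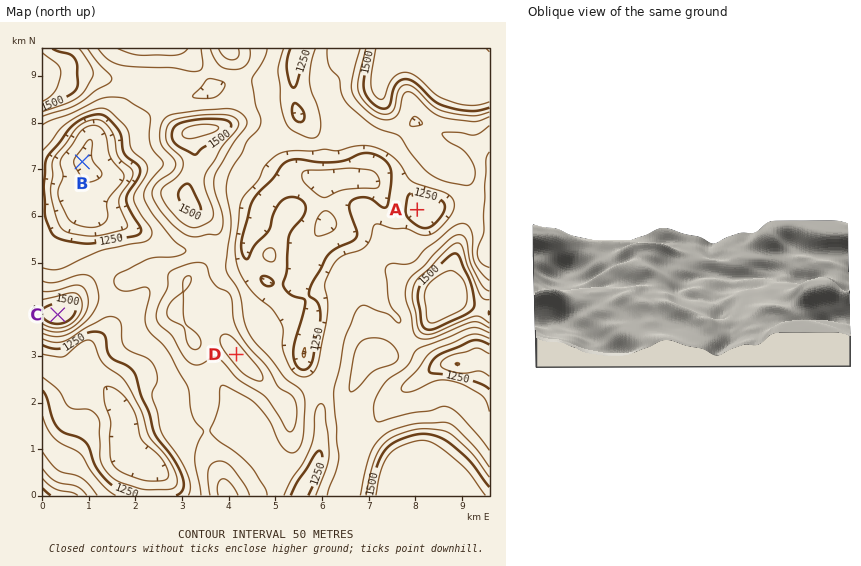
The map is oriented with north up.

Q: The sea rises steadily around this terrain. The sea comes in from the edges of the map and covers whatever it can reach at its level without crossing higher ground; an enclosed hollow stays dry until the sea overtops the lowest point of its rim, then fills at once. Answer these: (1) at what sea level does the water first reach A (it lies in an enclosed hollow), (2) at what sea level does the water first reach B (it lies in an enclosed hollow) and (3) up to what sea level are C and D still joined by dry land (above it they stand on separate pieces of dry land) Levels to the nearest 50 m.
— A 1300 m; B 1250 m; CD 1350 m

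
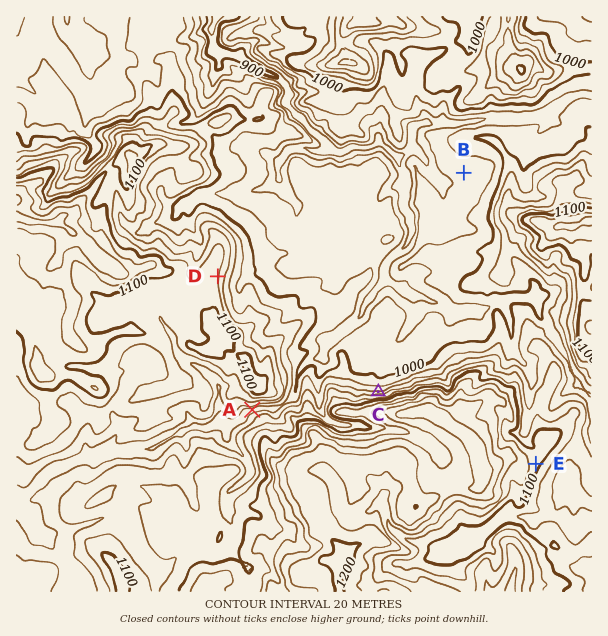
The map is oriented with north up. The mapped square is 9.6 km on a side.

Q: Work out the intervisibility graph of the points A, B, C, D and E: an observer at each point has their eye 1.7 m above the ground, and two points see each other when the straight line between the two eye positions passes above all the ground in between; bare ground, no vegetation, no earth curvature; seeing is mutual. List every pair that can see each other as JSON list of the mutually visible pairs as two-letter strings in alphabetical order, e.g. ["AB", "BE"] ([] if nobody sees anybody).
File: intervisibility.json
["BC", "BD", "CD"]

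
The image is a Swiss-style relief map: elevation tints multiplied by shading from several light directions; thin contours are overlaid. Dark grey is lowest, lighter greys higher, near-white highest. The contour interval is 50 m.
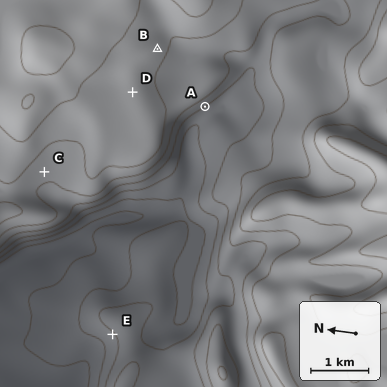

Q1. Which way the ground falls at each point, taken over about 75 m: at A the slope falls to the SW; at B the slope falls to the S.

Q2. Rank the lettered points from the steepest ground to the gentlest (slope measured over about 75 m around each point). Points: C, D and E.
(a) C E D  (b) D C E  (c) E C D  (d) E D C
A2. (c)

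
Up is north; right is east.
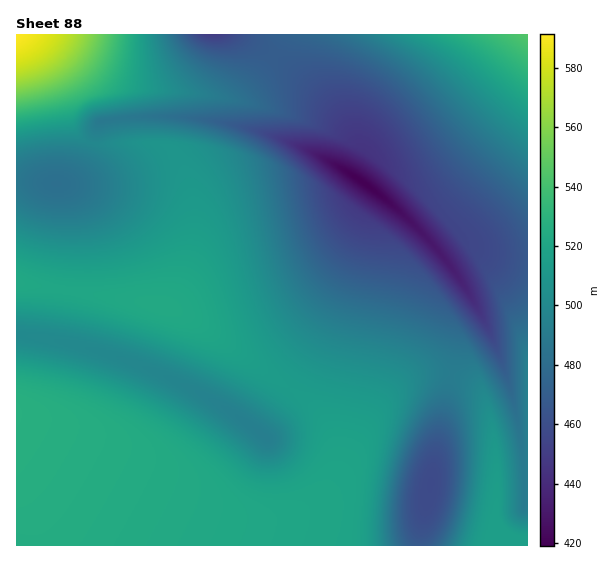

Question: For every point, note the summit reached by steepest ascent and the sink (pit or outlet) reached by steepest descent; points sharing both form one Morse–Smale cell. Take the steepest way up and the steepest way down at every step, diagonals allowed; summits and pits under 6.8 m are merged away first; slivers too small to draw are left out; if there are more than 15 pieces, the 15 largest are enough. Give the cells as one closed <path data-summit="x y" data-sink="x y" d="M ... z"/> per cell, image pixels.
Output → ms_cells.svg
<path data-summit="527 35" data-sink="363 183" d="M527 34l-240 0-14 22 40 30 15 15 19 24 9 19-9 27 32 23 27 23 43 46 24-14 26 8 28 1z"/><path data-summit="161 305" data-sink="363 183" d="M185 117l-51 0-32 4-5 4-5 18 3 2 56-2 16 3 6 5 16 33 4 19 2 24-4 29-7 23-9 20-8 8 26 12 96 68 24-38 23-45 21-51 10-33 14-24-34-25-50-26-51-18z"/><path data-summit="17 413" data-sink="266 437" d="M27 335l-11 1 0 81 59 28 98 52 52 20 37 4 23-4 24-11 16-14 8-13 4-22-5-24-12-20-14-14-16-10-5 3-20 28-6 13-41-30-63-32-64-22z"/><path data-summit="17 413" data-sink="431 484" d="M442 373l-21 1-24 12-26 31-27 51-15 21-20 17-24 11-35 4-39-8-38-16-98-52-58-27-1 69 16 30 6 29 381 0 21-119 11-46-1-7z"/><path data-summit="17 413" data-sink="363 183" d="M382 197l-15 23-10 33-21 51-23 45-24 38 31 26 12 20 5 27-7 27 14-19 27-51 14-20 12-11 20-11 10-2 15 0 9 2 9-38 21-21-16-29-21-30-38-40z"/><path data-summit="161 305" data-sink="57 184" d="M151 143l-58 0-10 24-16 15-51 1 0 98 2 2 103 15 44 9 7-4 12-24 7-23 4-29-2-24-6-27-14-25-6-5z"/><path data-summit="161 305" data-sink="266 437" d="M17 282l0 53 20 2 40 8 52 16 70 32 30 17 29 21 31-43-80-58-34-20-30-8z"/><path data-summit="17 35" data-sink="363 183" d="M47 34l-24 1 16 14 9 14 15 28 10 37 12 13 5 2 3-2 4-16 5-4 32-4 64 1 32 5 47 14 32 13 38 21 1-8 8-16-9-22-19-24-15-15-38-29-6 3-8 12-23 25-7 2-25-5-56-5-19-4-28-15-36-25z"/><path data-summit="498 533" data-sink="363 183" d="M474 249l-25 14 32 52-1 4-20 18-8 38 26 11 9 15 6 30 4 42-1 48 3 6 0 8-4 10 32 1 1-287-29-2z"/><path data-summit="498 533" data-sink="431 484" d="M455 375l-4 1-8 37-11 58-1 18-10 39-1 17 74 1 5-11 0-8-3-6 1-48-6-56-10-28-7-6z"/><path data-summit="17 35" data-sink="213 35" d="M238 34l-190 1 19 10 36 25 28 15 102 14 19-16 21-27z"/><path data-summit="17 35" data-sink="57 184" d="M22 34l-6 1 0 146 47 2 8-4 12-12 9-23-7-3-12-13-10-37-11-22-13-20z"/><path data-summit="17 413" data-sink="363 183" d="M17 487l-1 58 21 1 0-7-5-22z"/><path data-summit="527 35" data-sink="213 35" d="M286 34l-47 1 34 20z"/>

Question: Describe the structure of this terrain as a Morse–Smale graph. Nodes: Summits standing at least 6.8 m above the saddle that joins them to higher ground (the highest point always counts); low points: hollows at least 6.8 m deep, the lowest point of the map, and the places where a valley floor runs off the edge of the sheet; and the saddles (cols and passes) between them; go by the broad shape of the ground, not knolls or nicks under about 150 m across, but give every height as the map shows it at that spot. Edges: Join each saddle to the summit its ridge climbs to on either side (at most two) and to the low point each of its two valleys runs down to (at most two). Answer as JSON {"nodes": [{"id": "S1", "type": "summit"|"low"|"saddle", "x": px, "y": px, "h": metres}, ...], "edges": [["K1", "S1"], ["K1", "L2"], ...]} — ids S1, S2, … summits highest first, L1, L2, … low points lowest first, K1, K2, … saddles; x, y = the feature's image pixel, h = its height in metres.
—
{"nodes": [
{"id": "S1", "type": "summit", "x": 18, "y": 35, "h": 591},
{"id": "S2", "type": "summit", "x": 527, "y": 35, "h": 545},
{"id": "S3", "type": "summit", "x": 25, "y": 423, "h": 528},
{"id": "S4", "type": "summit", "x": 161, "y": 305, "h": 523},
{"id": "S5", "type": "summit", "x": 501, "y": 533, "h": 516},
{"id": "L1", "type": "low", "x": 363, "y": 183, "h": 419},
{"id": "L2", "type": "low", "x": 213, "y": 35, "h": 450},
{"id": "L3", "type": "low", "x": 430, "y": 488, "h": 458},
{"id": "L4", "type": "low", "x": 57, "y": 184, "h": 482},
{"id": "L5", "type": "low", "x": 261, "y": 433, "h": 493},
{"id": "K1", "type": "saddle", "x": 63, "y": 291, "h": 521},
{"id": "K2", "type": "saddle", "x": 289, "y": 388, "h": 513},
{"id": "K3", "type": "saddle", "x": 91, "y": 143, "h": 499},
{"id": "K4", "type": "saddle", "x": 451, "y": 375, "h": 491},
{"id": "K5", "type": "saddle", "x": 273, "y": 56, "h": 470}],
"edges": [["K1", "S4"], ["K1", "L4"], ["K1", "L5"], ["K2", "S3"], ["K2", "S4"], ["K2", "L1"], ["K2", "L5"], ["K3", "S1"], ["K3", "S4"], ["K3", "L1"], ["K3", "L4"], ["K4", "S3"], ["K4", "S5"], ["K4", "L1"], ["K4", "L3"], ["K5", "S1"], ["K5", "S2"], ["K5", "L1"], ["K5", "L2"]]}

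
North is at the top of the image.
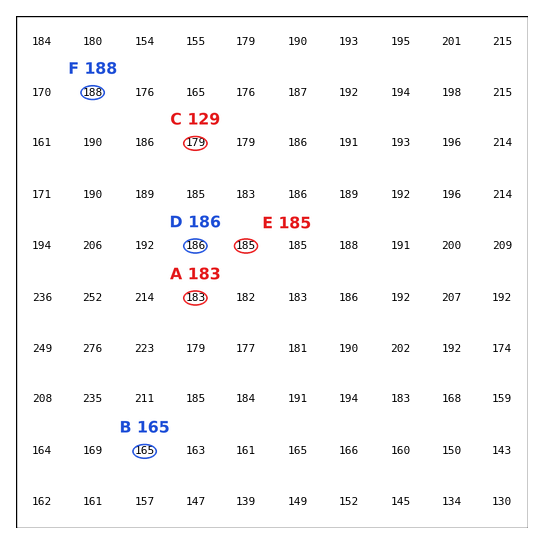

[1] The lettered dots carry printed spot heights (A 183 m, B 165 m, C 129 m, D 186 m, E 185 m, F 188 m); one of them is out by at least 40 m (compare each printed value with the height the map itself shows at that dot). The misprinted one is C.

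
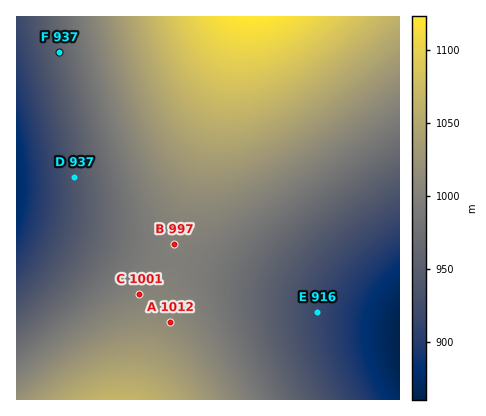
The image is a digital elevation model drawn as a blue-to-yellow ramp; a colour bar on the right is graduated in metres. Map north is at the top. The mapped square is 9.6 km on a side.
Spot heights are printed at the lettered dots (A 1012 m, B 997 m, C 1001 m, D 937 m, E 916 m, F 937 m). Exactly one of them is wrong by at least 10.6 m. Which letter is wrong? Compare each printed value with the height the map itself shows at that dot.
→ F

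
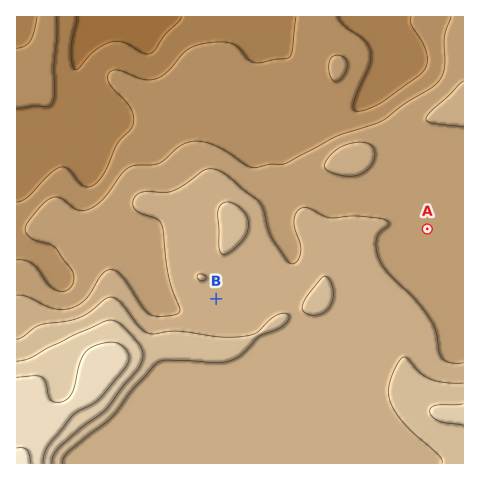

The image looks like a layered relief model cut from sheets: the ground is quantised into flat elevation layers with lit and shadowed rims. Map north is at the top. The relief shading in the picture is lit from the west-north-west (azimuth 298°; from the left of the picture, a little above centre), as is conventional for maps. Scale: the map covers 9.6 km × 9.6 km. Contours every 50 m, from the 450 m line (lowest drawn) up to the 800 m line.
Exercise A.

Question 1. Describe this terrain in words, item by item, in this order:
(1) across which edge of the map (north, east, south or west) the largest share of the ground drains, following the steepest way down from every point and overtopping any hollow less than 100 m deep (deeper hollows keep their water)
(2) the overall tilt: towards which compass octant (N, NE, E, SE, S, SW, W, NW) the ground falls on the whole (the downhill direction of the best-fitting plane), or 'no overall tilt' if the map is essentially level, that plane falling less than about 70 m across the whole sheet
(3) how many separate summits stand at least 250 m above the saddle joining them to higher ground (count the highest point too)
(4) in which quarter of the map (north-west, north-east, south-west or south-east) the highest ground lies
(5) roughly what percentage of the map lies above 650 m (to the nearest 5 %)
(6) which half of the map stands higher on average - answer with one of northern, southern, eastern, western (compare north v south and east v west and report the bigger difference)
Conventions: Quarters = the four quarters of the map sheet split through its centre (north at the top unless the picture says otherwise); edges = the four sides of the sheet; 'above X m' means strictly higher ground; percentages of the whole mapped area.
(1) Drainage is mainly to the north: more ground falls towards that edge than towards any other.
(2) On the whole the ground falls towards the north.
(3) Counting only tops that stand 250 m proud, the map has 1 summit.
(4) Look to the south-west quarter for the highest ground.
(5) Ground above 650 m makes up about 15 % of the sheet.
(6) The southern half stands higher on average than the northern half.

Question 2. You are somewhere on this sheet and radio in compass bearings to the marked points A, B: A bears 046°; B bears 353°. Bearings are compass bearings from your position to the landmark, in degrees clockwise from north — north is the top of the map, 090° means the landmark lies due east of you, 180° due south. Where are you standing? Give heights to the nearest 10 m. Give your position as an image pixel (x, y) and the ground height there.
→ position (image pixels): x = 231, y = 419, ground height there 620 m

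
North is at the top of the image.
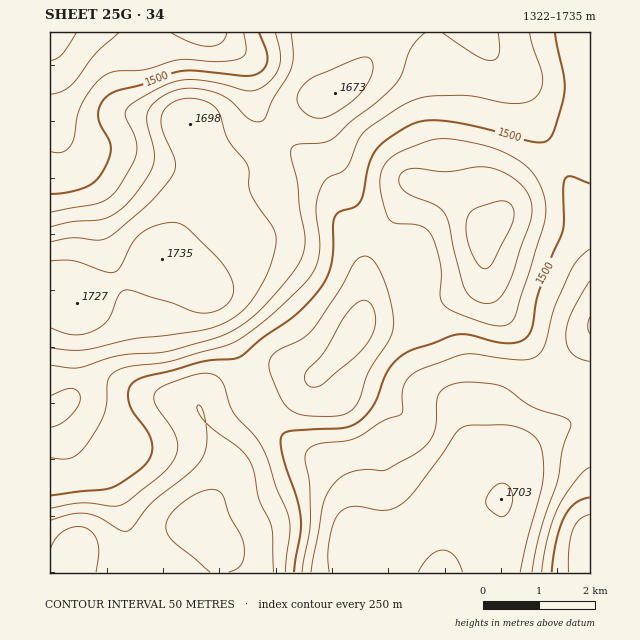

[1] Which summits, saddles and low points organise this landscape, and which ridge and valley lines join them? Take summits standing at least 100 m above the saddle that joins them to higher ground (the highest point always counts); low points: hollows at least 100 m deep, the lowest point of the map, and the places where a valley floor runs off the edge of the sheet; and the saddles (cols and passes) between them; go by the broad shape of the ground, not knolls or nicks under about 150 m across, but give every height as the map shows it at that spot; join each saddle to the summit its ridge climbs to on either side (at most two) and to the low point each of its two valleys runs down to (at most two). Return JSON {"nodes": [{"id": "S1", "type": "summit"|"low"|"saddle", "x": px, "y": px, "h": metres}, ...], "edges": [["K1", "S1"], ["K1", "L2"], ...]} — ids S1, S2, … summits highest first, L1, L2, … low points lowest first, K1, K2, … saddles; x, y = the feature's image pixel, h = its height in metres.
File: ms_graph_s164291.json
{"nodes": [
{"id": "S1", "type": "summit", "x": 162, "y": 259, "h": 1735},
{"id": "S2", "type": "summit", "x": 501, "y": 499, "h": 1703},
{"id": "L1", "type": "low", "x": 70, "y": 571, "h": 1322},
{"id": "L2", "type": "low", "x": 487, "y": 228, "h": 1322},
{"id": "L3", "type": "low", "x": 63, "y": 34, "h": 1345},
{"id": "L4", "type": "low", "x": 590, "y": 534, "h": 1425},
{"id": "K1", "type": "saddle", "x": 118, "y": 281, "h": 1703},
{"id": "K2", "type": "saddle", "x": 277, "y": 134, "h": 1607},
{"id": "K3", "type": "saddle", "x": 584, "y": 420, "h": 1597},
{"id": "K4", "type": "saddle", "x": 556, "y": 155, "h": 1492},
{"id": "K5", "type": "saddle", "x": 263, "y": 412, "h": 1482}],
"edges": [["K1", "S1"], ["K1", "L1"], ["K1", "L3"], ["K2", "S1"], ["K2", "L2"], ["K2", "L3"], ["K3", "S2"], ["K3", "L2"], ["K3", "L4"], ["K4", "S1"], ["K4", "S2"], ["K4", "L2"], ["K5", "S1"], ["K5", "S2"], ["K5", "L1"], ["K5", "L2"]]}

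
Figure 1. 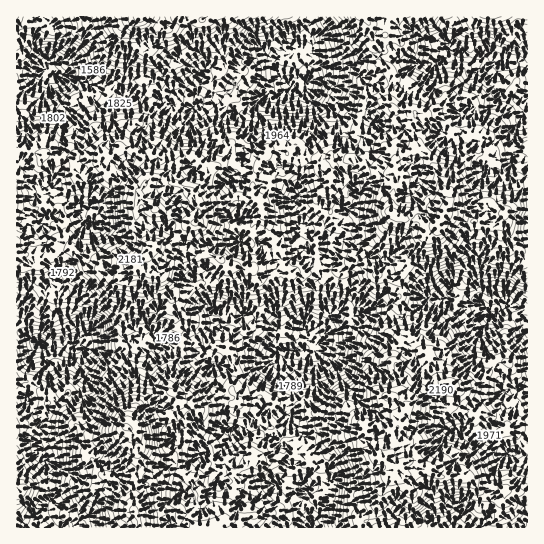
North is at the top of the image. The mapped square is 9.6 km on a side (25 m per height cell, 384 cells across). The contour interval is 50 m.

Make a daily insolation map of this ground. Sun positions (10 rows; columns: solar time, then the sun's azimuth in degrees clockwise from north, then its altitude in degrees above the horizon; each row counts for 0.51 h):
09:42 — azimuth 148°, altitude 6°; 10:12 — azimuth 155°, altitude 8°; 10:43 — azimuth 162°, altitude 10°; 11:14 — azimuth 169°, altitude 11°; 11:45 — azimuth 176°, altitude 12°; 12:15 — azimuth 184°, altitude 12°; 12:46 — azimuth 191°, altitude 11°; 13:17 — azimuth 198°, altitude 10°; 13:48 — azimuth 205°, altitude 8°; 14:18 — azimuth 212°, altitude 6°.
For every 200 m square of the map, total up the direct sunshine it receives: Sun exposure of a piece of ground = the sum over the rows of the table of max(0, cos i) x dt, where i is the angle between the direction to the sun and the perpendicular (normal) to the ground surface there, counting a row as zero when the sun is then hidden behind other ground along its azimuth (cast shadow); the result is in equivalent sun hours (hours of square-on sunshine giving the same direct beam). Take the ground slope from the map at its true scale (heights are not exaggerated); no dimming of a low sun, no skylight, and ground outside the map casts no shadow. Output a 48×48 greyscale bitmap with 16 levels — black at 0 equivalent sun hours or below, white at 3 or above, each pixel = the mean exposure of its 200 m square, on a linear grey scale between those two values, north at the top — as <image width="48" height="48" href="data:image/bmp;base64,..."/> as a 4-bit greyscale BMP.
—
<image width="48" height="48" href="data:image/bmp;base64,Qk32BAAAAAAAAHYAAAAoAAAAMAAAADAAAAABAAQAAAAAAIAEAAATCwAAEwsAABAAAAAAAAAAAAAAABEREQAiIiIAMzMzAERERABVVVUAZmZmAHd3dwCIiIgAmZmZAKqqqgC7u7sAzMzMAN3d3QDu7u4A////AJeJp3VplUNmICV4yrqclYdsy8k33bqe6bt1NZdWczNEEBABE0NrlEI62t/v3MuZu+xyacoyACMAEQAAAQEWYzVXvN7uqcuonUdnqFZAAEVBQQAAAAIxMzN3r5Sd//hFQwESIiVBEiRmVAAiNDaJdUVlZ3jN3KQQAAAAJWIUeEJEACEXqpWad4ipNFViAAEAAAACRVFIuoVEABETU0d0Wqd3YhIAEAAAABAkQyatmGECVBABACM0mpcgAREQAAAAAEIjdkWKp0ICZzAAASETRFZAFEEQAAADVTIiVAEjQyaJh3MhARAVUyMhM2QgACRBIwExAAAQABJoiXeGISE2M1EAIjZjRDRRAQAyAAAAABRncjVmZVRAARACZCMzR1ISESMiIAAAAAJjEBMyIQAAAAAEMxA3qoUwI2MAAAAAAAAAAAAQAAAAAAAAAAADQyNWVgAAAAAAAAAAAAAAAAAAAAAAAAAAAAFGpAAAAAAAAAAAABIhAAAAAAAAAAAgAAAENAAAAAAAAAAAEkZTAAAAAAAAAAEhAAAAAQAAAAAAAAACQxAkQQAAAAAQABEAAAAAACEmMAAkIAAkeCARVSEAAAEREAAAAAAAAYqodkNmVUZ4RCEQR2URIREAAAAAAAAAA5mYeaqYq7Z2QQN3iKqYdEMzMxAAAAAAArqXeHne7s11ms3ty5mZiYd4d2AAAQABJspjWbze/f/VSt7c27u5mpacuJZEI3ZorduXeMpknqmIVGq7hniIVmmJiKzcmJve7ZmKhjIUZ4RL65ZTM0IQQ2hQJWrf/prvylQ2lBEiA4h3iWEAA1IBEhMiVH///tu6uCAUMQAAATQ1ZDAAESIjMyFqzJz/yt+spAIAEAAAQgAIvXMDVkIBaYVovsZbysrKkjIQAAADUgI0d3QiiVM0Z0RWraYje5hIhmMzIAAEU3gwAkmHdTJYhTNGdCEiVVJVeUEiMzNFRBABETOZZDMnuoQzEAASJRIgAzQze4mWIxFEIQAREnhnmpRDAAABAiAAAVaHd4mTATQhADECM1uoZnl3IRABAQAAATi5VWkxAAAAAVhTZUW3h6uTIwAAABAAAGhmZGVDIAABEQFAJ3pmNTUQIhEQABEAAUISEAEDIAAAAAAyE1RhARABMRMQAAARAgAQAAAAAAAAAAAQAAAAAAARABEAABIxAAAAAAAAAAAAAAAAAAAAAAEAAjMgAAEAAAAAAAAAAAAAAAAAAAAAAAEyaFVTEAAAAAAAAAAAAAAAAAAAAAAAAAFZYhABMxAAAAAAAAAAAAAAAAAAAAAAAAEhAAAAEREAEgAAAAAAEiIQABEAAAAAAAMiAQAAAAAAEwAAACV4mZq5MCQiEAAAABNFdAAAAAAAATAAAUrP7/6al1VBAAAAADRFIRAAAAAAAVMQJpfe66qovqiDAAAAAnmYRZMAAAESV4m7vtue/Gr9zMzJRCAAA2m3mFIAAVd5mLmah5iq7/ub3/3s3JhiR3iHIziFNazbiZQ1Z0aHjacRd52//ruGerqVZqzrhn3+zA=="/>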